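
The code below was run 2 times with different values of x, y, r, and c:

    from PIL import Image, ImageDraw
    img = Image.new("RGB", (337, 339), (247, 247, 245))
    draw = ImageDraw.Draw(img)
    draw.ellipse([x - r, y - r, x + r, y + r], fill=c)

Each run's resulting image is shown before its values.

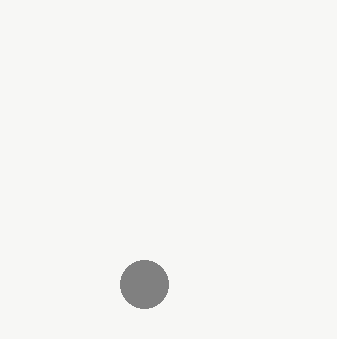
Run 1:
x = 144, y = 284, r = 24, c = 'gray'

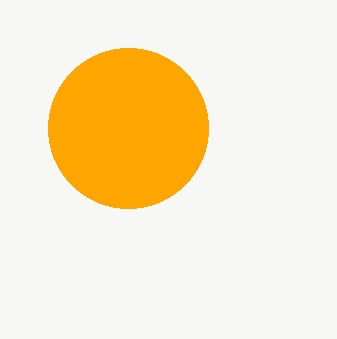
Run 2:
x = 128, y = 128, r = 80, c = 'orange'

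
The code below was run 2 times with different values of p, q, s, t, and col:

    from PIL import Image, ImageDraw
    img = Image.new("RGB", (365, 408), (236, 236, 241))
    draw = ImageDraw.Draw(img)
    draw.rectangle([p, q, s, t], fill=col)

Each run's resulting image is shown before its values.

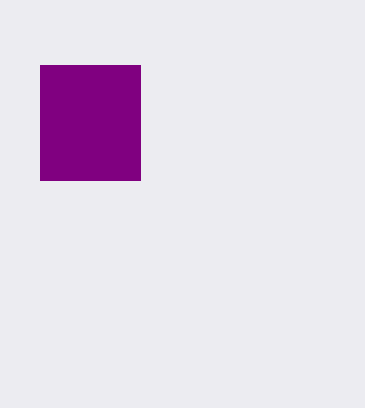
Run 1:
p = 40, q = 65, s = 140, t = 180, col = 'purple'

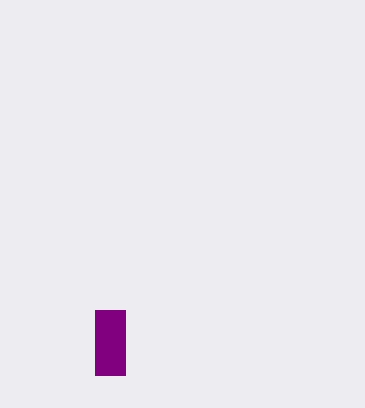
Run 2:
p = 95, q = 310, s = 125, t = 375, col = 'purple'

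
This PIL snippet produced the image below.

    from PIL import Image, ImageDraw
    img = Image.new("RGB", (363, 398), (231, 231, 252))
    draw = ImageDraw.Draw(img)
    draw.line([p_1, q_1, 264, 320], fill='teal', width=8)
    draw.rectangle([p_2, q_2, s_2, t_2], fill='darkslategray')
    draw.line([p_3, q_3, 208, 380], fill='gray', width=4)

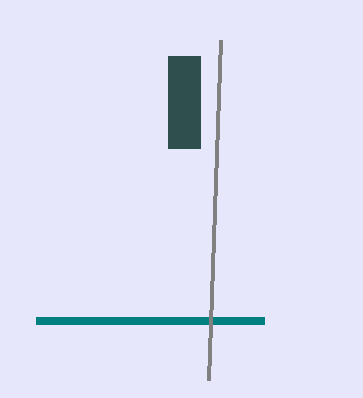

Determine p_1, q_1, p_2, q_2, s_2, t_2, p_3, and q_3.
p_1 = 36
q_1 = 320
p_2 = 168
q_2 = 56
s_2 = 200
t_2 = 148
p_3 = 220
q_3 = 40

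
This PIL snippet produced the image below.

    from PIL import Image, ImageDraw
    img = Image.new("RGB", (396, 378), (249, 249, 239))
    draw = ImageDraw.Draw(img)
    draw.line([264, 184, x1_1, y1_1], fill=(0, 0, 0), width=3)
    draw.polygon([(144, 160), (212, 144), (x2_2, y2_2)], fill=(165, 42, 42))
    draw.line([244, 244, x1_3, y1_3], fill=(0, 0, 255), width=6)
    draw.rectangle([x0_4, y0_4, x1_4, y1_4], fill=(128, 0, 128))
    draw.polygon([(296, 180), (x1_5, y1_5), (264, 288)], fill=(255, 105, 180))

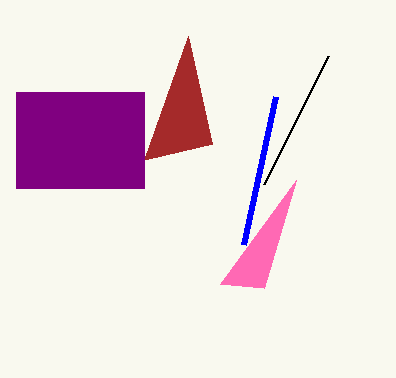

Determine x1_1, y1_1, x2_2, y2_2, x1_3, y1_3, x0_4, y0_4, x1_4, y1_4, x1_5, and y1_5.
x1_1 = 328, y1_1 = 56, x2_2 = 188, y2_2 = 36, x1_3 = 276, y1_3 = 96, x0_4 = 16, y0_4 = 92, x1_4 = 144, y1_4 = 188, x1_5 = 220, y1_5 = 284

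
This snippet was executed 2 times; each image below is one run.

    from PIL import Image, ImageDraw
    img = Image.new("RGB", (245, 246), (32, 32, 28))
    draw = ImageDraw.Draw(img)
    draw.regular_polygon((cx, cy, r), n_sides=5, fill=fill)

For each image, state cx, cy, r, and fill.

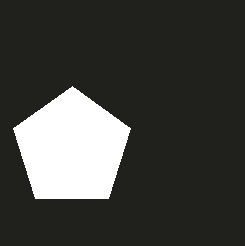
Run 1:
cx = 72
cy = 148
r = 62
fill = 'white'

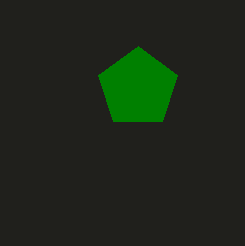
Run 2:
cx = 138; cy = 88; r = 42; fill = 'green'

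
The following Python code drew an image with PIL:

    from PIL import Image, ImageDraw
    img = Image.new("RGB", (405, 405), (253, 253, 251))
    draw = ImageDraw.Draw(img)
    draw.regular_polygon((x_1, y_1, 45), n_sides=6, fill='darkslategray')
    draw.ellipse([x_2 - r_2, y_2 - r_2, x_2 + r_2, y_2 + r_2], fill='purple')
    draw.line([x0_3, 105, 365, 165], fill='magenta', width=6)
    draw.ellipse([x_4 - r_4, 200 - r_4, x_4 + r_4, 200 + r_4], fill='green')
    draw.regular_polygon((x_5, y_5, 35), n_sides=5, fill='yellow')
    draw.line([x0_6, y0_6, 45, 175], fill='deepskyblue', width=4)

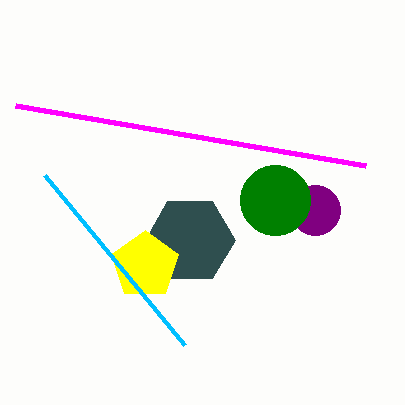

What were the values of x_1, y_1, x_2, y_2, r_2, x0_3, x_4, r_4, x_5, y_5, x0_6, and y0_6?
x_1 = 190; y_1 = 240; x_2 = 315; y_2 = 210; r_2 = 25; x0_3 = 15; x_4 = 275; r_4 = 35; x_5 = 145; y_5 = 265; x0_6 = 185; y0_6 = 345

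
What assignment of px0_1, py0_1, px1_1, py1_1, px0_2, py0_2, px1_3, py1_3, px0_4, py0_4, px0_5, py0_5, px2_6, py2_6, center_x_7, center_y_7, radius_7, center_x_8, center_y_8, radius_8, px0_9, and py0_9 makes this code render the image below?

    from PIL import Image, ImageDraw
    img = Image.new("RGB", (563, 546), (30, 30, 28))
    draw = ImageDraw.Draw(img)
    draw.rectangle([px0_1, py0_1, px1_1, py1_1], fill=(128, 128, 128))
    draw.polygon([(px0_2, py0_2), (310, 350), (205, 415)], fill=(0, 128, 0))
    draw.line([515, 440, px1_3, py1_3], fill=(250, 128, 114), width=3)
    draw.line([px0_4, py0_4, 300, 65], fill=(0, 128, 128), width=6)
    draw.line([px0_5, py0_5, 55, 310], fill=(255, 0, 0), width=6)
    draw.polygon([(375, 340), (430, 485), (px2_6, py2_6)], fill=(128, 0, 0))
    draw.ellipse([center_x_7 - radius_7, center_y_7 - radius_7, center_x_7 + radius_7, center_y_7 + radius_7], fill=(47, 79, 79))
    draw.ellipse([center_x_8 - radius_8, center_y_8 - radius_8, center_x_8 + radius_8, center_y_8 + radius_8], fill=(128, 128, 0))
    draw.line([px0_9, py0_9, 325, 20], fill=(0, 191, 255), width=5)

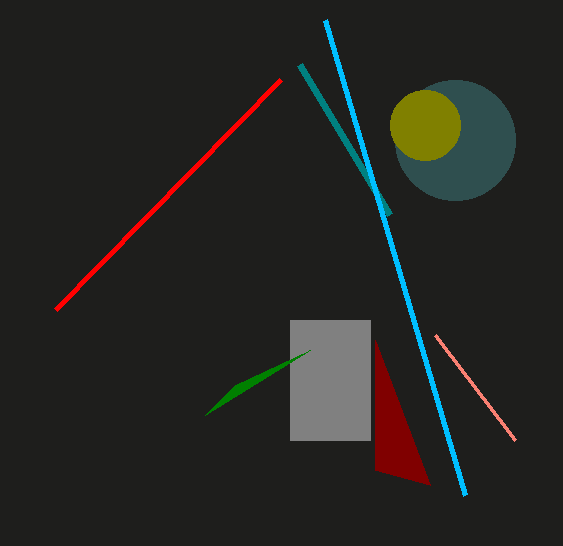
px0_1 = 290
py0_1 = 320
px1_1 = 370
py1_1 = 440
px0_2 = 235
py0_2 = 385
px1_3 = 435
py1_3 = 335
px0_4 = 390
py0_4 = 215
px0_5 = 280
py0_5 = 80
px2_6 = 375
py2_6 = 470
center_x_7 = 455
center_y_7 = 140
radius_7 = 60
center_x_8 = 425
center_y_8 = 125
radius_8 = 35
px0_9 = 465
py0_9 = 495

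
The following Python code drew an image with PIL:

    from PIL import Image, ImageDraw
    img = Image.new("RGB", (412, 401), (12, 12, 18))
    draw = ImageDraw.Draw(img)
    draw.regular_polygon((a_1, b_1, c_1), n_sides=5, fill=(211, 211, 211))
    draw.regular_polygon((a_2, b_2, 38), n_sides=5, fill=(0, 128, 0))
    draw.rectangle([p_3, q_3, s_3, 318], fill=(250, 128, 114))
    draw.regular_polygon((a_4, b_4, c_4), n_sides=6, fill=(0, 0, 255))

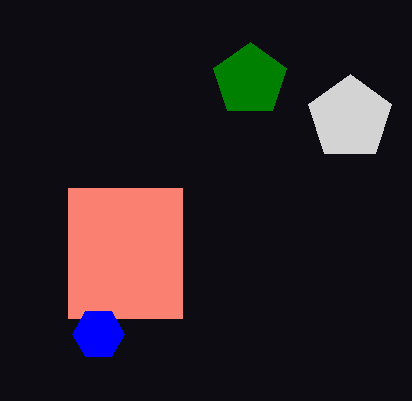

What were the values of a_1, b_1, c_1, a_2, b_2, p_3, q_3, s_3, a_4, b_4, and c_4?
a_1 = 350, b_1 = 118, c_1 = 44, a_2 = 250, b_2 = 80, p_3 = 68, q_3 = 188, s_3 = 182, a_4 = 98, b_4 = 334, c_4 = 26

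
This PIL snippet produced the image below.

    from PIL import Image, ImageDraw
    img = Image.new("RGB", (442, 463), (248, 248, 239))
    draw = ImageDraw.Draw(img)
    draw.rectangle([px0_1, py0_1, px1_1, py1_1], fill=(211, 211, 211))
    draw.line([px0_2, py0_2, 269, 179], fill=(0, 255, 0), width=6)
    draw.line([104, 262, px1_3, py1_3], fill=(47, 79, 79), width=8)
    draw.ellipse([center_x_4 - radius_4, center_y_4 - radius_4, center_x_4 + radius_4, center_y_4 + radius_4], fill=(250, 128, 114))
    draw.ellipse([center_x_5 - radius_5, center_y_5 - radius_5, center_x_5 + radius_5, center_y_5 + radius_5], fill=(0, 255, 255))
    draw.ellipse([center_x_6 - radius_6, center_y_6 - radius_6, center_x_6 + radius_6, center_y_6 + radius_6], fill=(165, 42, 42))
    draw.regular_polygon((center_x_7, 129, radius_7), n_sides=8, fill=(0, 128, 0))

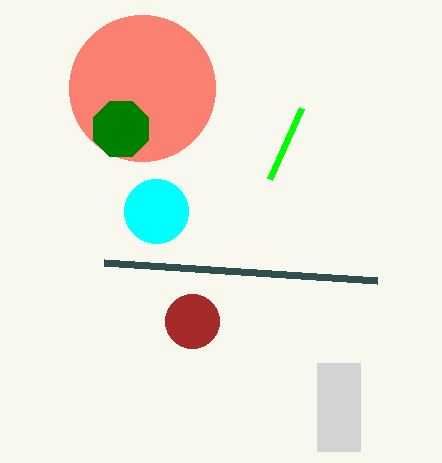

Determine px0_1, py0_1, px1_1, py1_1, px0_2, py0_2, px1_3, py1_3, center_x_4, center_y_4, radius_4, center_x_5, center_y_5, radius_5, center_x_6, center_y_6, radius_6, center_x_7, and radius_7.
px0_1 = 317
py0_1 = 363
px1_1 = 360
py1_1 = 451
px0_2 = 301
py0_2 = 108
px1_3 = 377
py1_3 = 280
center_x_4 = 142
center_y_4 = 88
radius_4 = 73
center_x_5 = 156
center_y_5 = 211
radius_5 = 32
center_x_6 = 192
center_y_6 = 321
radius_6 = 27
center_x_7 = 121
radius_7 = 30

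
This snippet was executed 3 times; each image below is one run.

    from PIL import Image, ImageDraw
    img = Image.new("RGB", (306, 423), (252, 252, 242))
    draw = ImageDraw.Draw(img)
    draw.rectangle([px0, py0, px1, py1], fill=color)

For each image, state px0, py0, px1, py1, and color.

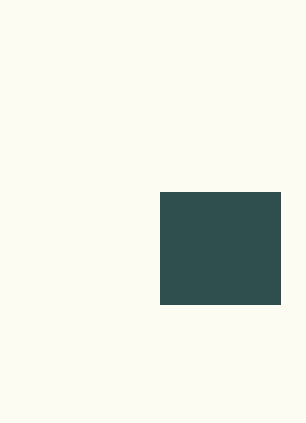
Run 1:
px0 = 160; py0 = 192; px1 = 280; py1 = 304; color = 'darkslategray'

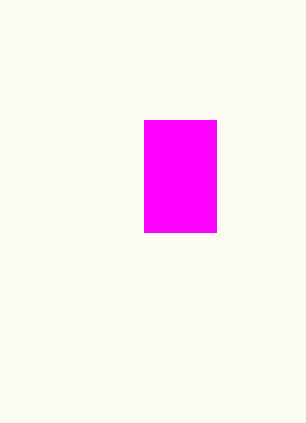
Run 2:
px0 = 144; py0 = 120; px1 = 216; py1 = 232; color = 'magenta'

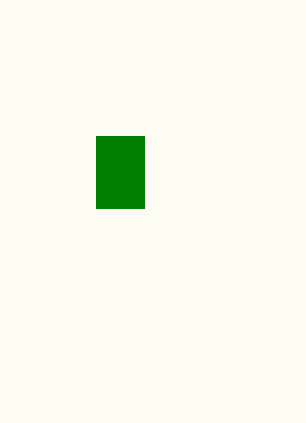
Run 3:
px0 = 96; py0 = 136; px1 = 144; py1 = 208; color = 'green'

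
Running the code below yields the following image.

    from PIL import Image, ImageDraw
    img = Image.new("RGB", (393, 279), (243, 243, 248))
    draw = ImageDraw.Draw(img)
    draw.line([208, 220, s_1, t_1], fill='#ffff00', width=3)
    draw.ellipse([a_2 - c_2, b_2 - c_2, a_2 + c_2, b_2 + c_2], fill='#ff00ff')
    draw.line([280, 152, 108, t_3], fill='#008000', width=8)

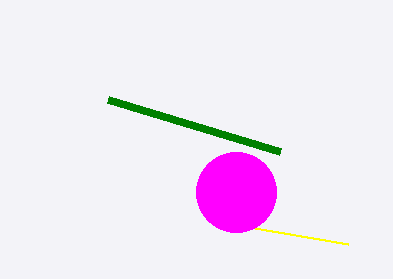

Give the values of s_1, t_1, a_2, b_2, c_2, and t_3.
s_1 = 348; t_1 = 244; a_2 = 236; b_2 = 192; c_2 = 40; t_3 = 100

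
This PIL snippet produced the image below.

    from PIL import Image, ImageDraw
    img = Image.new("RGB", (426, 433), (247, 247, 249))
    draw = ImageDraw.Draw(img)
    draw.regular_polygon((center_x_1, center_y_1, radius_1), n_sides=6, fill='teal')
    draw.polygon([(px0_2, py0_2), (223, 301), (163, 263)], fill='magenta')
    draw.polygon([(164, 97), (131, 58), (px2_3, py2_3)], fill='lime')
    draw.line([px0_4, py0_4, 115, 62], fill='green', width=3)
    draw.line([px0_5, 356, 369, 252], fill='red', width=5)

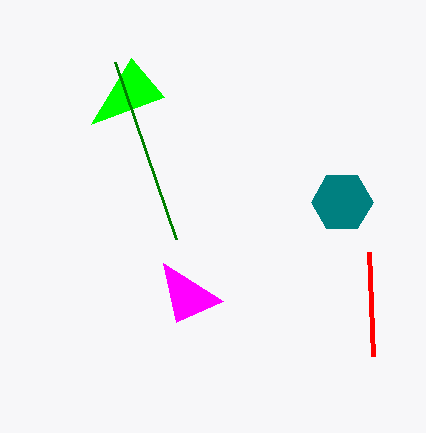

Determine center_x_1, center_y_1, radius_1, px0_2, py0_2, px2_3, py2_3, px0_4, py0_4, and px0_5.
center_x_1 = 342, center_y_1 = 202, radius_1 = 31, px0_2 = 176, py0_2 = 322, px2_3 = 91, py2_3 = 124, px0_4 = 176, py0_4 = 239, px0_5 = 373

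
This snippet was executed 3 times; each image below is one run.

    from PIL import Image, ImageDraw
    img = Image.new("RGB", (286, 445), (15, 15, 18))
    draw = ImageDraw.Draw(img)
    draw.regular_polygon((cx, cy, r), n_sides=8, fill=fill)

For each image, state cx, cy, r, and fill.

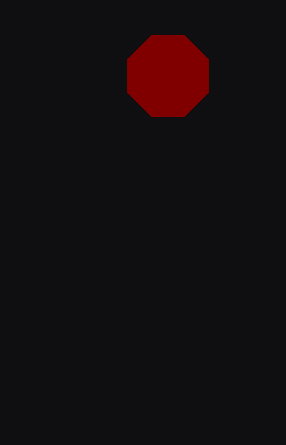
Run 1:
cx = 168
cy = 76
r = 44
fill = 'maroon'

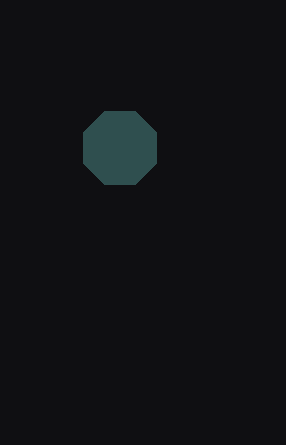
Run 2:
cx = 120
cy = 148
r = 40
fill = 'darkslategray'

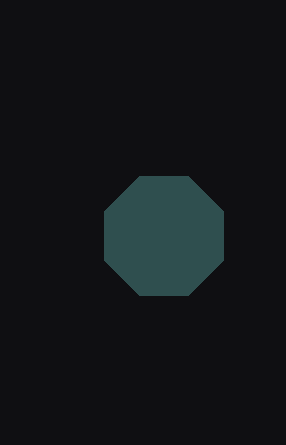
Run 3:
cx = 164, cy = 236, r = 64, fill = 'darkslategray'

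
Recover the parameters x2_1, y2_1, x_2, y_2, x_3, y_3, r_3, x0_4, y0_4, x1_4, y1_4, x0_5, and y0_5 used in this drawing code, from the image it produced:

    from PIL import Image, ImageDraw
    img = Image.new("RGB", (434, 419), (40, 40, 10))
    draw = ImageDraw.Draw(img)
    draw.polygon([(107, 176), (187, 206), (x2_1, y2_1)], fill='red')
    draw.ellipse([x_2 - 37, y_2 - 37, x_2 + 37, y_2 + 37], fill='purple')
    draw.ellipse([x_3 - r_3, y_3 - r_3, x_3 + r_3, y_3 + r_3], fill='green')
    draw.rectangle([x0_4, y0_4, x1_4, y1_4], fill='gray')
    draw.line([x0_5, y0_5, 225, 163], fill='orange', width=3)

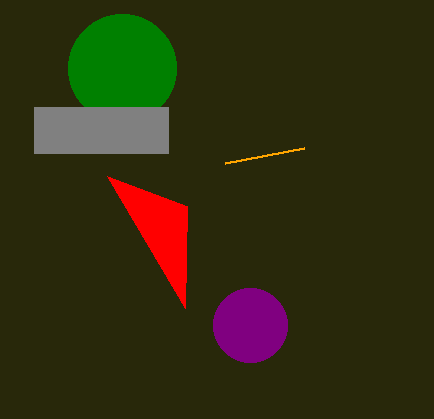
x2_1 = 185
y2_1 = 308
x_2 = 250
y_2 = 325
x_3 = 122
y_3 = 68
r_3 = 54
x0_4 = 34
y0_4 = 107
x1_4 = 168
y1_4 = 153
x0_5 = 304
y0_5 = 148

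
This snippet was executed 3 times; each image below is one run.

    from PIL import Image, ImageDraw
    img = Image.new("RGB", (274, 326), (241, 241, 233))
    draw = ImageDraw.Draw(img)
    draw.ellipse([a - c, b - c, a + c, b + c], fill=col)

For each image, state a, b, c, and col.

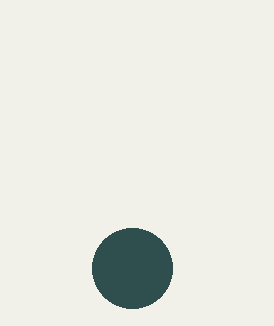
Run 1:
a = 132
b = 268
c = 40
col = 'darkslategray'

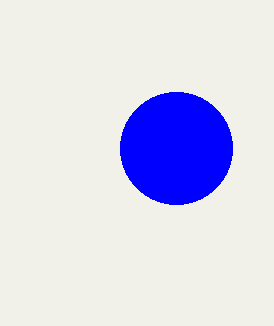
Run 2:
a = 176
b = 148
c = 56
col = 'blue'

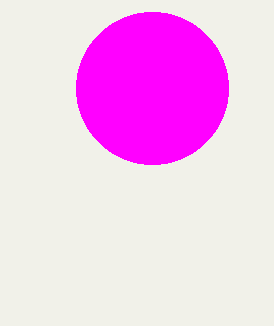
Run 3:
a = 152
b = 88
c = 76
col = 'magenta'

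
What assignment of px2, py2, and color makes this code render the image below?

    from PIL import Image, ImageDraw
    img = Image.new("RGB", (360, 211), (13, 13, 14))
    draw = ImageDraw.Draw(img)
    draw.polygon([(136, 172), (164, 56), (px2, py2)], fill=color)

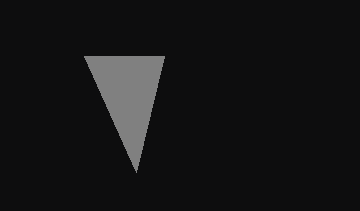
px2 = 84, py2 = 56, color = 'gray'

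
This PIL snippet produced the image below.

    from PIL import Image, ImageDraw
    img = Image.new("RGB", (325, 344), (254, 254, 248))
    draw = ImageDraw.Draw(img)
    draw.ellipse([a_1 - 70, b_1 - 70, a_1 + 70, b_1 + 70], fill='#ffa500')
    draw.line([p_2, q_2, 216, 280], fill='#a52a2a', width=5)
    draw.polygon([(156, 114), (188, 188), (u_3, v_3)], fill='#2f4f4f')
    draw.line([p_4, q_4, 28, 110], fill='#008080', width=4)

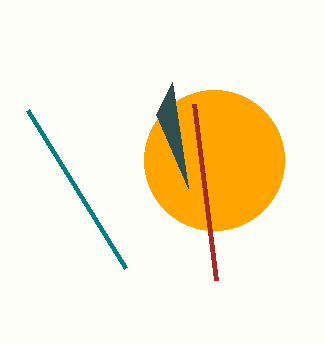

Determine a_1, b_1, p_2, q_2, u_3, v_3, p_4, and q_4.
a_1 = 214; b_1 = 160; p_2 = 194; q_2 = 104; u_3 = 172; v_3 = 82; p_4 = 126; q_4 = 268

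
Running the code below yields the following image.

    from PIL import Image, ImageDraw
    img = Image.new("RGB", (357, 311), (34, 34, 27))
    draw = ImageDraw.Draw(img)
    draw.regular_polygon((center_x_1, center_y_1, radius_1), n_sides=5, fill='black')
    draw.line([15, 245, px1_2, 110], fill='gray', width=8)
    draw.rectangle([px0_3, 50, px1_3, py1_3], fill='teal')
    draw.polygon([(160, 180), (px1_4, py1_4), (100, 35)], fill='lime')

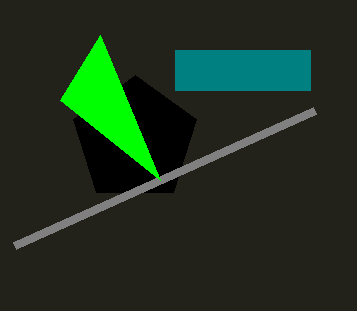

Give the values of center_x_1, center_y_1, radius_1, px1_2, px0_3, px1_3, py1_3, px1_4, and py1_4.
center_x_1 = 135
center_y_1 = 140
radius_1 = 65
px1_2 = 315
px0_3 = 175
px1_3 = 310
py1_3 = 90
px1_4 = 60
py1_4 = 100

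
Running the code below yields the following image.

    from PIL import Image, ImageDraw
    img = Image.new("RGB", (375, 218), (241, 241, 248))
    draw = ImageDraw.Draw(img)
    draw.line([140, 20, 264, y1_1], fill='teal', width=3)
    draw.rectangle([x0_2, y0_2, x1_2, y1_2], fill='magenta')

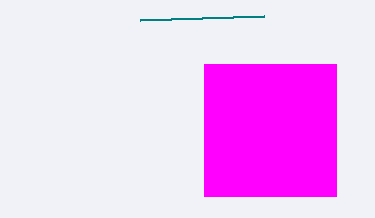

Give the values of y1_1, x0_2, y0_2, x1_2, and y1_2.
y1_1 = 16; x0_2 = 204; y0_2 = 64; x1_2 = 336; y1_2 = 196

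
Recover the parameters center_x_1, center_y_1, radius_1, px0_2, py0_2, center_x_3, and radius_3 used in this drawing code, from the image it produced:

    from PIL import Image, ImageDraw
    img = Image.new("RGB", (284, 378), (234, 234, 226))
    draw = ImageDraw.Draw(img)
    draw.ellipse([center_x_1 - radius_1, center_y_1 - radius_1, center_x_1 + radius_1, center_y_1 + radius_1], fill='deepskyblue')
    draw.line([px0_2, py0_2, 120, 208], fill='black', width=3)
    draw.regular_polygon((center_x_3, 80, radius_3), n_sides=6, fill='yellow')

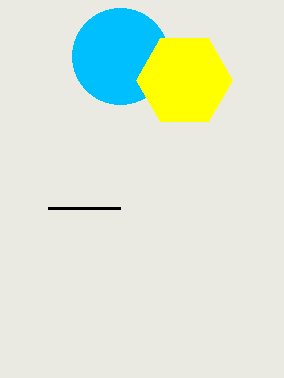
center_x_1 = 120; center_y_1 = 56; radius_1 = 48; px0_2 = 48; py0_2 = 208; center_x_3 = 184; radius_3 = 48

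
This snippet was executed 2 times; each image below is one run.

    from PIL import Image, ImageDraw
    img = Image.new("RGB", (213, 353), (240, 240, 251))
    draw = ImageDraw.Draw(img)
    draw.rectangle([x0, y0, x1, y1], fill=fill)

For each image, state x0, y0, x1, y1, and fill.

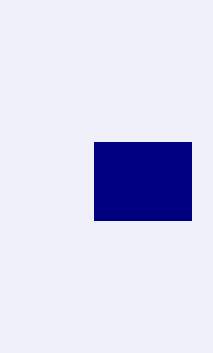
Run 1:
x0 = 94, y0 = 142, x1 = 191, y1 = 220, fill = 'navy'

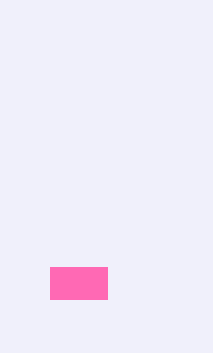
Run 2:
x0 = 50
y0 = 267
x1 = 107
y1 = 299
fill = 'hotpink'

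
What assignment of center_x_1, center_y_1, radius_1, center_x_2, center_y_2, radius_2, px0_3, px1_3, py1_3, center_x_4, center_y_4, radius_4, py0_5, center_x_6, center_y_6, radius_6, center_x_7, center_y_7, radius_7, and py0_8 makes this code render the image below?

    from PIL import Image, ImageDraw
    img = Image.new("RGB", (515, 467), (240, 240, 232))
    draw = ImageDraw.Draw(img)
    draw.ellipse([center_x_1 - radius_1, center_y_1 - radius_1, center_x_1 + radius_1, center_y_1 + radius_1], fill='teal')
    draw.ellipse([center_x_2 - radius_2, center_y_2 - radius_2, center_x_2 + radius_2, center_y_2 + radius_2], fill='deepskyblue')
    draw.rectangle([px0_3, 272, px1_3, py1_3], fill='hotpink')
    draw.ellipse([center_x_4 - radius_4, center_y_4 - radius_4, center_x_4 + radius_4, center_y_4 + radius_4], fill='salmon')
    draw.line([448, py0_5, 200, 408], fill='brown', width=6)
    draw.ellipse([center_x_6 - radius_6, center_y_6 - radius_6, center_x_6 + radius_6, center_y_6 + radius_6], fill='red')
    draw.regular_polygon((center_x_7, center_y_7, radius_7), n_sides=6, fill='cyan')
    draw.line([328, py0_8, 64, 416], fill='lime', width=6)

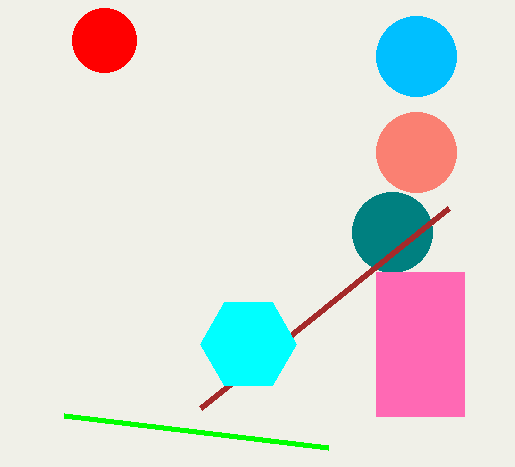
center_x_1 = 392; center_y_1 = 232; radius_1 = 40; center_x_2 = 416; center_y_2 = 56; radius_2 = 40; px0_3 = 376; px1_3 = 464; py1_3 = 416; center_x_4 = 416; center_y_4 = 152; radius_4 = 40; py0_5 = 208; center_x_6 = 104; center_y_6 = 40; radius_6 = 32; center_x_7 = 248; center_y_7 = 344; radius_7 = 48; py0_8 = 448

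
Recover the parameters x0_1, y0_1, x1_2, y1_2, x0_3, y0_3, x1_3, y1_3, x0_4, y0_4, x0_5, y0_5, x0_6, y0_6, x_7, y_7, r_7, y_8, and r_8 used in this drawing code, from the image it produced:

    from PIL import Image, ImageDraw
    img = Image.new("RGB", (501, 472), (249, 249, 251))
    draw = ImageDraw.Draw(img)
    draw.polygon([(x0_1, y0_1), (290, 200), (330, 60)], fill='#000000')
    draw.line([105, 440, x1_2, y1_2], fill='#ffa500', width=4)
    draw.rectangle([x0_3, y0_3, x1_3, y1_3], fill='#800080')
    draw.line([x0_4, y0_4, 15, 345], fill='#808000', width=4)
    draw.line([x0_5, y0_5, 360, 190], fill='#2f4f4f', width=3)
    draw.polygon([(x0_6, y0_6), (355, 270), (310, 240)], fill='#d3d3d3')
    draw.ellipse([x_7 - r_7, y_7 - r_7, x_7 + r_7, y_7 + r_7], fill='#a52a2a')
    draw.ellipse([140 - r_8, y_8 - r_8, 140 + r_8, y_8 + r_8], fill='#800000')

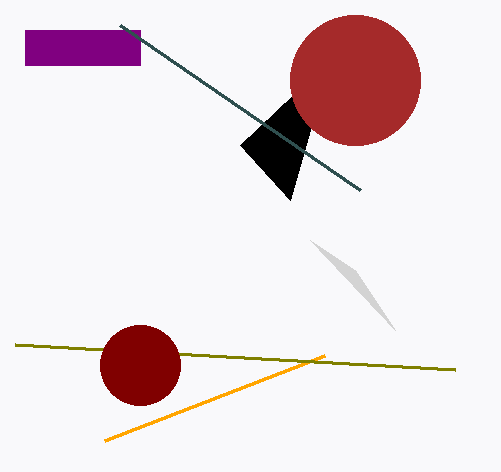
x0_1 = 240, y0_1 = 145, x1_2 = 325, y1_2 = 355, x0_3 = 25, y0_3 = 30, x1_3 = 140, y1_3 = 65, x0_4 = 455, y0_4 = 370, x0_5 = 120, y0_5 = 25, x0_6 = 395, y0_6 = 330, x_7 = 355, y_7 = 80, r_7 = 65, y_8 = 365, r_8 = 40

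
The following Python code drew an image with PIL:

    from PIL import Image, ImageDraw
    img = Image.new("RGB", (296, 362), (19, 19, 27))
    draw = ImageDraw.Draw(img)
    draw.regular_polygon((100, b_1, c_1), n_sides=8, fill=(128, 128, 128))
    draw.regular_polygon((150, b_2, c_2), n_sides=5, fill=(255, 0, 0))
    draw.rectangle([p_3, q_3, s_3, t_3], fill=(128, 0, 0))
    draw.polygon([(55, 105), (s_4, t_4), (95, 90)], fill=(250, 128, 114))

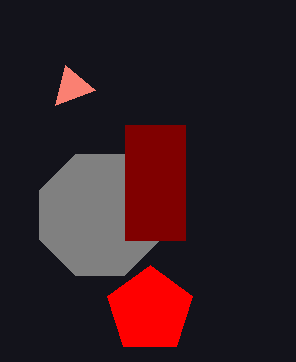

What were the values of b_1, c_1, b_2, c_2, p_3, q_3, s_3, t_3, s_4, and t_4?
b_1 = 215; c_1 = 65; b_2 = 310; c_2 = 45; p_3 = 125; q_3 = 125; s_3 = 185; t_3 = 240; s_4 = 65; t_4 = 65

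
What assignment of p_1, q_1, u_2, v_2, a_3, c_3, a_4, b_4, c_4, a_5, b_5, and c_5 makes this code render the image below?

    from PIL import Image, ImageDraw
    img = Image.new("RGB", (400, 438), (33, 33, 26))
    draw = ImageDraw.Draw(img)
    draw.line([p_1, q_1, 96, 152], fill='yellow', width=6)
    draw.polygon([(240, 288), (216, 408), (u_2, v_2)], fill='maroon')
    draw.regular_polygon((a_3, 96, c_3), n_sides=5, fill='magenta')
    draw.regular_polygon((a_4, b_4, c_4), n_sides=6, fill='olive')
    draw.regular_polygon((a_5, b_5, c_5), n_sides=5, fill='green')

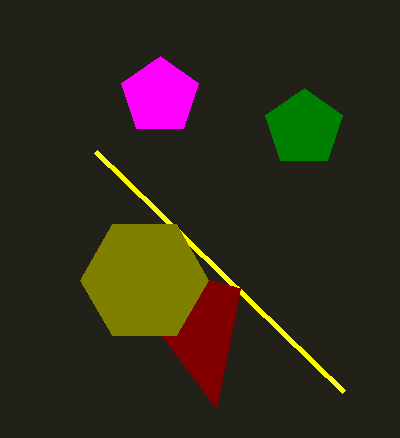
p_1 = 344
q_1 = 392
u_2 = 96
v_2 = 248
a_3 = 160
c_3 = 40
a_4 = 144
b_4 = 280
c_4 = 64
a_5 = 304
b_5 = 128
c_5 = 40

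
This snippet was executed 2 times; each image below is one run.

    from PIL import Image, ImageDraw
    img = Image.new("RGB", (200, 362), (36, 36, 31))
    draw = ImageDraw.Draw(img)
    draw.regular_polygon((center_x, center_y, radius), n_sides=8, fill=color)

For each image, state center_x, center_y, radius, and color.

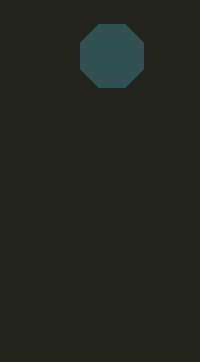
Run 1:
center_x = 112; center_y = 56; radius = 34; color = 'darkslategray'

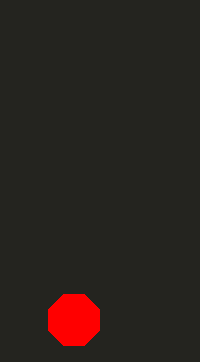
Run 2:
center_x = 74
center_y = 320
radius = 28
color = 'red'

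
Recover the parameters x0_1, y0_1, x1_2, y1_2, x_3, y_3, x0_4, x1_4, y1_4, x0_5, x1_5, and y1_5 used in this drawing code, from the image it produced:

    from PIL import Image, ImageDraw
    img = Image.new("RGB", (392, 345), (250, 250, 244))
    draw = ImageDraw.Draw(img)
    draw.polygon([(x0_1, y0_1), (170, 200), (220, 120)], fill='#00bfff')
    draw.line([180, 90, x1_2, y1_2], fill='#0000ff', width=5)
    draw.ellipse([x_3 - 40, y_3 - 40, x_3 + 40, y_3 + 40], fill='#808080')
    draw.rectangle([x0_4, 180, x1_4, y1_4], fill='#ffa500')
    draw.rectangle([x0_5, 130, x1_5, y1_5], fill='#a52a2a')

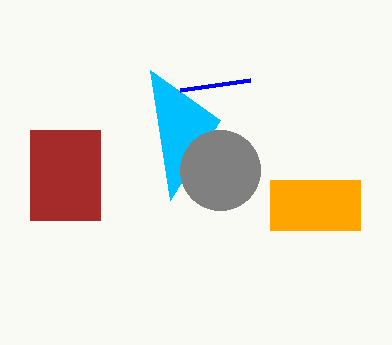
x0_1 = 150; y0_1 = 70; x1_2 = 250; y1_2 = 80; x_3 = 220; y_3 = 170; x0_4 = 270; x1_4 = 360; y1_4 = 230; x0_5 = 30; x1_5 = 100; y1_5 = 220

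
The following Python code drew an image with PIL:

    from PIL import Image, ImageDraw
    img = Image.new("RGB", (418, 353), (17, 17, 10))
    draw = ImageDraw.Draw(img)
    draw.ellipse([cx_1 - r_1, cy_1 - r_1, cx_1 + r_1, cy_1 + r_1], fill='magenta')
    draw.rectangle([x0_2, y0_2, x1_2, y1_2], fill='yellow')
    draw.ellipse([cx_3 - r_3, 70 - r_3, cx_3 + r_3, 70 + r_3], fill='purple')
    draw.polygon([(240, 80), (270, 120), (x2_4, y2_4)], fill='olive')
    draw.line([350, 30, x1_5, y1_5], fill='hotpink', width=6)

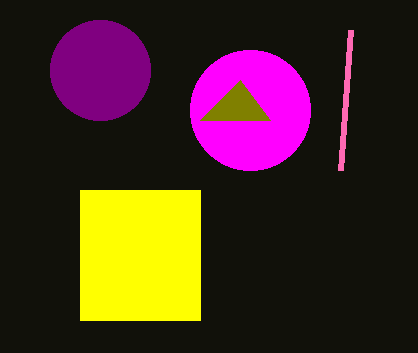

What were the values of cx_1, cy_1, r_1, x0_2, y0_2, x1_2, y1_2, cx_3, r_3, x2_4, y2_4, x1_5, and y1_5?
cx_1 = 250, cy_1 = 110, r_1 = 60, x0_2 = 80, y0_2 = 190, x1_2 = 200, y1_2 = 320, cx_3 = 100, r_3 = 50, x2_4 = 200, y2_4 = 120, x1_5 = 340, y1_5 = 170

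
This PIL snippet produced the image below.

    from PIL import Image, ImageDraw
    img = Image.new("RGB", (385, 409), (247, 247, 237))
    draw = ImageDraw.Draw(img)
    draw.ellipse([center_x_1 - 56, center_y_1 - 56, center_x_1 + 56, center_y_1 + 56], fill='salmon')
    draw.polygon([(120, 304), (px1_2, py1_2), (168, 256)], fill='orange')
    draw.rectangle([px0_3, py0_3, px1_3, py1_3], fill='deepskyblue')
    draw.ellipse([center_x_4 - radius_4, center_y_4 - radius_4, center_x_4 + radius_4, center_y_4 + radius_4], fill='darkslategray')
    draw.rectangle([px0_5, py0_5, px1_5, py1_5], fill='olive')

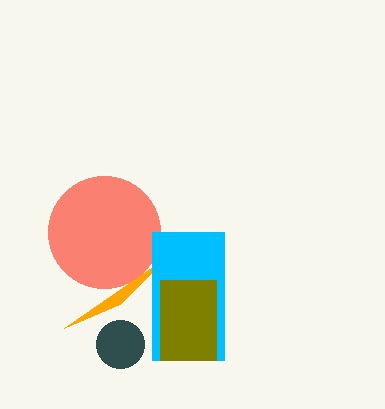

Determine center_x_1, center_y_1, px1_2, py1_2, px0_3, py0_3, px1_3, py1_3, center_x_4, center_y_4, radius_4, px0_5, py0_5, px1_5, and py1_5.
center_x_1 = 104, center_y_1 = 232, px1_2 = 64, py1_2 = 328, px0_3 = 152, py0_3 = 232, px1_3 = 224, py1_3 = 360, center_x_4 = 120, center_y_4 = 344, radius_4 = 24, px0_5 = 160, py0_5 = 280, px1_5 = 216, py1_5 = 360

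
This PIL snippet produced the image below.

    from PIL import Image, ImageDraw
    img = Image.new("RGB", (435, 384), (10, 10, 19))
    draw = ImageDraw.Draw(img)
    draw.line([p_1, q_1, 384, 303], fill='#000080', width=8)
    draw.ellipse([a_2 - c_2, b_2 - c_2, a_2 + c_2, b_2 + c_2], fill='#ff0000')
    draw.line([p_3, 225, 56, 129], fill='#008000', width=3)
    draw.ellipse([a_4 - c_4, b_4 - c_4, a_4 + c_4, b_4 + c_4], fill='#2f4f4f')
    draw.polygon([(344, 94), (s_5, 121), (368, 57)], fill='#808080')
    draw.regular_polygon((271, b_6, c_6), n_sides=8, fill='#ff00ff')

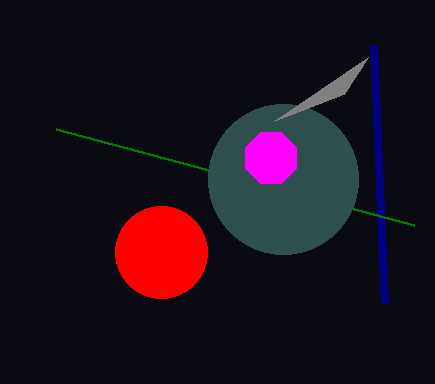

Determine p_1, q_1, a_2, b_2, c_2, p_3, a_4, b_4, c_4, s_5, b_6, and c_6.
p_1 = 373; q_1 = 45; a_2 = 161; b_2 = 252; c_2 = 46; p_3 = 414; a_4 = 283; b_4 = 179; c_4 = 75; s_5 = 274; b_6 = 158; c_6 = 28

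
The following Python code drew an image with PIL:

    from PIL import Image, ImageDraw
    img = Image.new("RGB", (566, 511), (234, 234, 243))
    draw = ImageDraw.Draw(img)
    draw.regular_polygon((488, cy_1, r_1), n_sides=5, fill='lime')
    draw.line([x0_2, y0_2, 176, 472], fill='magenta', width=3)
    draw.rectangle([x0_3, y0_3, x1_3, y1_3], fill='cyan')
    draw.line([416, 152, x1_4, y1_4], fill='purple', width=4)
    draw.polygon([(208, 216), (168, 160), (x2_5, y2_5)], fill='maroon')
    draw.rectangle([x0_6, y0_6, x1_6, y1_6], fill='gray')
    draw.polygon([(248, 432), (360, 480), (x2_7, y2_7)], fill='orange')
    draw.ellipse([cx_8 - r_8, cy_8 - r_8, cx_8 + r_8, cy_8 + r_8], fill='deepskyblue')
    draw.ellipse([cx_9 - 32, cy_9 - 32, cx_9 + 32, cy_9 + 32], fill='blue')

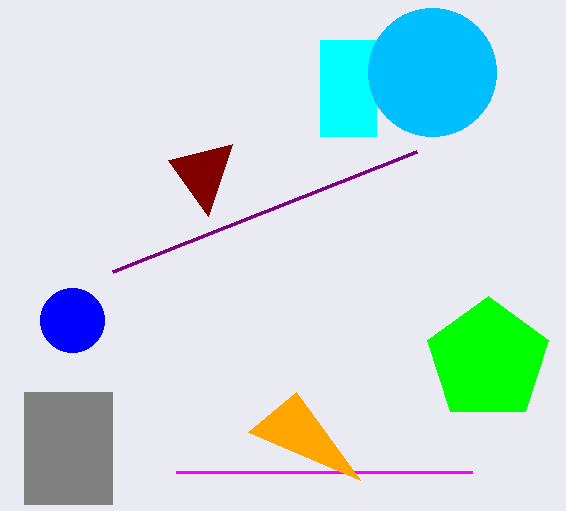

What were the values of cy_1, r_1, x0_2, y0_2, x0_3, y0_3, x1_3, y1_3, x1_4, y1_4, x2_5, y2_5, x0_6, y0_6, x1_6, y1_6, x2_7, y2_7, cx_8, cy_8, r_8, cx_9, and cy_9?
cy_1 = 360, r_1 = 64, x0_2 = 472, y0_2 = 472, x0_3 = 320, y0_3 = 40, x1_3 = 376, y1_3 = 136, x1_4 = 112, y1_4 = 272, x2_5 = 232, y2_5 = 144, x0_6 = 24, y0_6 = 392, x1_6 = 112, y1_6 = 504, x2_7 = 296, y2_7 = 392, cx_8 = 432, cy_8 = 72, r_8 = 64, cx_9 = 72, cy_9 = 320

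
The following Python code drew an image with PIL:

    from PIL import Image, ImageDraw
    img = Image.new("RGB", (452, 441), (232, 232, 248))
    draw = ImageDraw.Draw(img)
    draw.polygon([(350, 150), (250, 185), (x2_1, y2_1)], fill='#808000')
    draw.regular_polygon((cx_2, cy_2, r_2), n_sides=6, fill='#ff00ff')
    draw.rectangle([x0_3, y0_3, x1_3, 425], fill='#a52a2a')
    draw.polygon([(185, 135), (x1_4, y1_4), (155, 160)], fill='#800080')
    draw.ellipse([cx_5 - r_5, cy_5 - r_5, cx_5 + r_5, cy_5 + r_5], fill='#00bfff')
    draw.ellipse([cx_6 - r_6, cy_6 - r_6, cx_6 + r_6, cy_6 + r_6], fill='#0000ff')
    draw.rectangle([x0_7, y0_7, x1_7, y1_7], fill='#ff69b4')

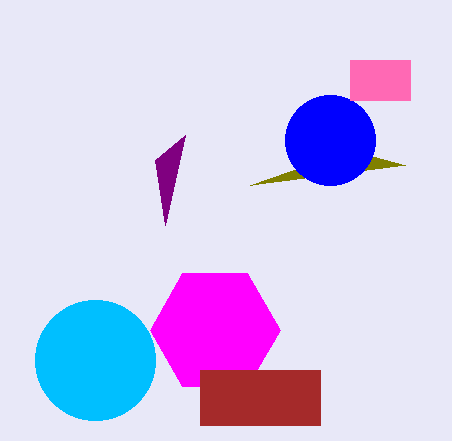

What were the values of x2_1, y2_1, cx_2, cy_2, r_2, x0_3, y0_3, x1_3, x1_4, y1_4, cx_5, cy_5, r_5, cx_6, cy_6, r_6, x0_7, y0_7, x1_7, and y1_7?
x2_1 = 405
y2_1 = 165
cx_2 = 215
cy_2 = 330
r_2 = 65
x0_3 = 200
y0_3 = 370
x1_3 = 320
x1_4 = 165
y1_4 = 225
cx_5 = 95
cy_5 = 360
r_5 = 60
cx_6 = 330
cy_6 = 140
r_6 = 45
x0_7 = 350
y0_7 = 60
x1_7 = 410
y1_7 = 100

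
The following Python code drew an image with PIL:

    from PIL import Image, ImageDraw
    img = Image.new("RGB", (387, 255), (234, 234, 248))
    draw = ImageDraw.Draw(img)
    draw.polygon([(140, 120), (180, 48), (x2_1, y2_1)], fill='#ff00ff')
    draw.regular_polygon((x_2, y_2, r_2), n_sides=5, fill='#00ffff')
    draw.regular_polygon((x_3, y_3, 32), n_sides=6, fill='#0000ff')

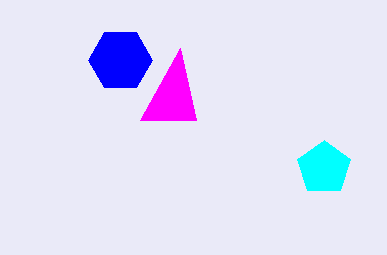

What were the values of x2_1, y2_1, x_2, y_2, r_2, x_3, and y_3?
x2_1 = 196
y2_1 = 120
x_2 = 324
y_2 = 168
r_2 = 28
x_3 = 120
y_3 = 60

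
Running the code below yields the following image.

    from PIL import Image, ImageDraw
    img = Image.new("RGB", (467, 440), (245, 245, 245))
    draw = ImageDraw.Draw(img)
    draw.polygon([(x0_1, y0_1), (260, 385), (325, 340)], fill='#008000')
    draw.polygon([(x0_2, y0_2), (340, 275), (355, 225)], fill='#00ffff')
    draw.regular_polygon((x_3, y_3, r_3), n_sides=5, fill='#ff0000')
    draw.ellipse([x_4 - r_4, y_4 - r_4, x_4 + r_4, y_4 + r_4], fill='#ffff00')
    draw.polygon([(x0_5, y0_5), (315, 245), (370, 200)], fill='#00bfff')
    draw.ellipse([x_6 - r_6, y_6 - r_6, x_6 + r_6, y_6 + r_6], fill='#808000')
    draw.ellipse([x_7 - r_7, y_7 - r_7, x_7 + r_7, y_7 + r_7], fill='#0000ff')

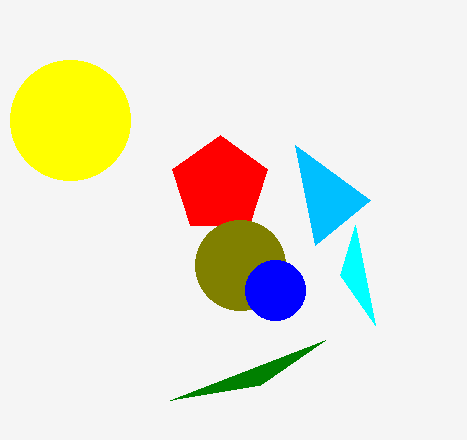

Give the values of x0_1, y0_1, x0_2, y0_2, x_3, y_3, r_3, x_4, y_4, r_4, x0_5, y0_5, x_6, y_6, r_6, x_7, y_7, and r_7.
x0_1 = 170, y0_1 = 400, x0_2 = 375, y0_2 = 325, x_3 = 220, y_3 = 185, r_3 = 50, x_4 = 70, y_4 = 120, r_4 = 60, x0_5 = 295, y0_5 = 145, x_6 = 240, y_6 = 265, r_6 = 45, x_7 = 275, y_7 = 290, r_7 = 30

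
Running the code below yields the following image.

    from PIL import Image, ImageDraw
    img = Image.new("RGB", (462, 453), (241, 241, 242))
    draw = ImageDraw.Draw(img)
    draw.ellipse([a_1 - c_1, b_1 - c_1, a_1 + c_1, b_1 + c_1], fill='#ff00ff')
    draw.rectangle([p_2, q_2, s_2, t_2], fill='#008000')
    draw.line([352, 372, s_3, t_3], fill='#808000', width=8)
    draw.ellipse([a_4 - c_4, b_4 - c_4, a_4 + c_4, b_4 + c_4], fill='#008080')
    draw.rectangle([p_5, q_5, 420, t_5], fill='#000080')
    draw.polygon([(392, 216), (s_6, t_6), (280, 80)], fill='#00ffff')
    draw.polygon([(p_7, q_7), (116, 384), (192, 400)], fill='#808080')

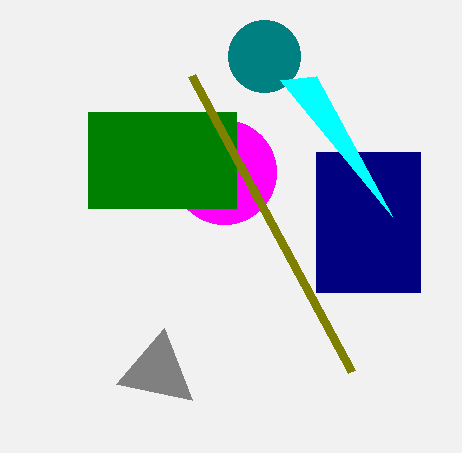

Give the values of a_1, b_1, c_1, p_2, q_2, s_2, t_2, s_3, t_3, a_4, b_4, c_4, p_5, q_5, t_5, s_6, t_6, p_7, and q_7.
a_1 = 224
b_1 = 172
c_1 = 52
p_2 = 88
q_2 = 112
s_2 = 236
t_2 = 208
s_3 = 192
t_3 = 76
a_4 = 264
b_4 = 56
c_4 = 36
p_5 = 316
q_5 = 152
t_5 = 292
s_6 = 316
t_6 = 76
p_7 = 164
q_7 = 328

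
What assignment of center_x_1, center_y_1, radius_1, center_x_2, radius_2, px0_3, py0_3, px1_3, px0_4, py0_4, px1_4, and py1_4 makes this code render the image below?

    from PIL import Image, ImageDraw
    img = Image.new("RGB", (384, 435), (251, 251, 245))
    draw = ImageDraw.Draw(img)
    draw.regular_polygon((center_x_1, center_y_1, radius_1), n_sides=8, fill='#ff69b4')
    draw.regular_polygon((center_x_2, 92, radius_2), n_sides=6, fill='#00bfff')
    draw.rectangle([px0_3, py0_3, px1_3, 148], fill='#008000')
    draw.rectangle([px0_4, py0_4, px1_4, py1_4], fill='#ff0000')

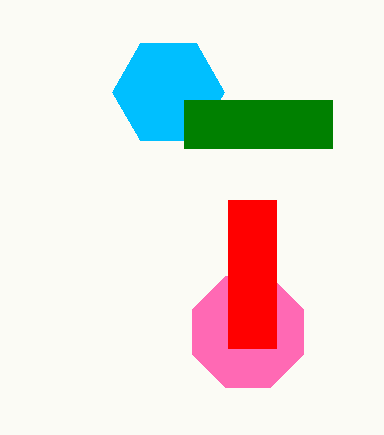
center_x_1 = 248; center_y_1 = 332; radius_1 = 60; center_x_2 = 168; radius_2 = 56; px0_3 = 184; py0_3 = 100; px1_3 = 332; px0_4 = 228; py0_4 = 200; px1_4 = 276; py1_4 = 348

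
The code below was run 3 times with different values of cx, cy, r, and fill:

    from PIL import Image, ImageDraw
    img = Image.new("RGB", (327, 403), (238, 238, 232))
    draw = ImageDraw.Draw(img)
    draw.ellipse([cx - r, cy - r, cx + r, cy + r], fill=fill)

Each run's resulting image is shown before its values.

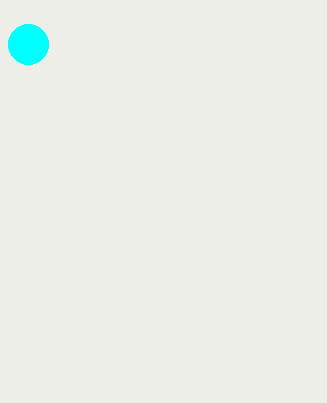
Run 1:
cx = 28; cy = 44; r = 20; fill = 'cyan'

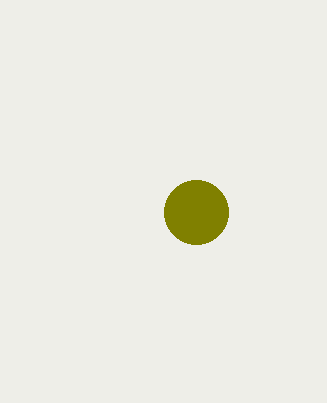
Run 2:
cx = 196; cy = 212; r = 32; fill = 'olive'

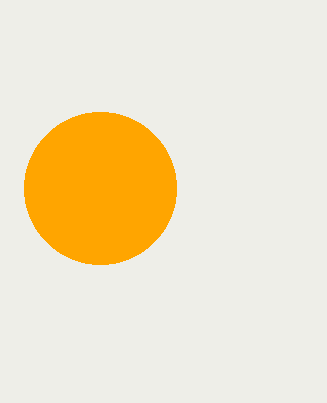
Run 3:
cx = 100, cy = 188, r = 76, fill = 'orange'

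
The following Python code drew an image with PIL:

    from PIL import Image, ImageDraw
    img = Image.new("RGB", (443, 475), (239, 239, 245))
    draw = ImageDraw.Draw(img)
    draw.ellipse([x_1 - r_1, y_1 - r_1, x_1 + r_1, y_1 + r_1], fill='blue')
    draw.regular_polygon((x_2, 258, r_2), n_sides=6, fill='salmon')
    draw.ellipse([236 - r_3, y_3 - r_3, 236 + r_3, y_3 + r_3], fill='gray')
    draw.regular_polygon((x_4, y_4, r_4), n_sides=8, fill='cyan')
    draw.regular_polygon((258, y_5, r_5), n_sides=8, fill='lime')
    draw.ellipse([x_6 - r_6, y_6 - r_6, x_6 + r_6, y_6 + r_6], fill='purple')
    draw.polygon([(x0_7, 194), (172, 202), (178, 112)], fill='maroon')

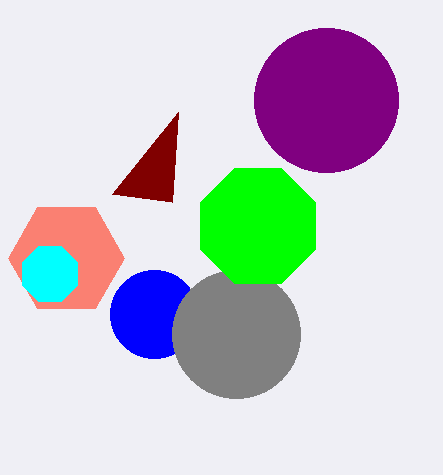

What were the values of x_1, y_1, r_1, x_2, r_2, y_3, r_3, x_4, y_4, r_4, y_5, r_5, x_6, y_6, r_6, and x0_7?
x_1 = 154, y_1 = 314, r_1 = 44, x_2 = 66, r_2 = 58, y_3 = 334, r_3 = 64, x_4 = 50, y_4 = 274, r_4 = 30, y_5 = 226, r_5 = 62, x_6 = 326, y_6 = 100, r_6 = 72, x0_7 = 112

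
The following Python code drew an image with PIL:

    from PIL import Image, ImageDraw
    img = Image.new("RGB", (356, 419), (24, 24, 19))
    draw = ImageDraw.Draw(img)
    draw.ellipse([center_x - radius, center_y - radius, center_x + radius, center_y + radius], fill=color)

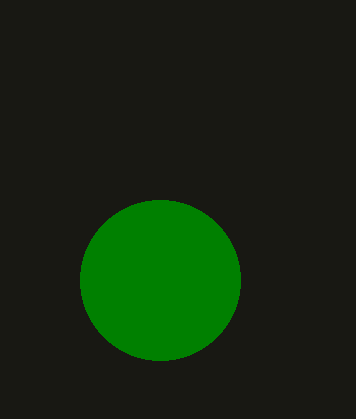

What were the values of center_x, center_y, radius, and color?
center_x = 160
center_y = 280
radius = 80
color = 'green'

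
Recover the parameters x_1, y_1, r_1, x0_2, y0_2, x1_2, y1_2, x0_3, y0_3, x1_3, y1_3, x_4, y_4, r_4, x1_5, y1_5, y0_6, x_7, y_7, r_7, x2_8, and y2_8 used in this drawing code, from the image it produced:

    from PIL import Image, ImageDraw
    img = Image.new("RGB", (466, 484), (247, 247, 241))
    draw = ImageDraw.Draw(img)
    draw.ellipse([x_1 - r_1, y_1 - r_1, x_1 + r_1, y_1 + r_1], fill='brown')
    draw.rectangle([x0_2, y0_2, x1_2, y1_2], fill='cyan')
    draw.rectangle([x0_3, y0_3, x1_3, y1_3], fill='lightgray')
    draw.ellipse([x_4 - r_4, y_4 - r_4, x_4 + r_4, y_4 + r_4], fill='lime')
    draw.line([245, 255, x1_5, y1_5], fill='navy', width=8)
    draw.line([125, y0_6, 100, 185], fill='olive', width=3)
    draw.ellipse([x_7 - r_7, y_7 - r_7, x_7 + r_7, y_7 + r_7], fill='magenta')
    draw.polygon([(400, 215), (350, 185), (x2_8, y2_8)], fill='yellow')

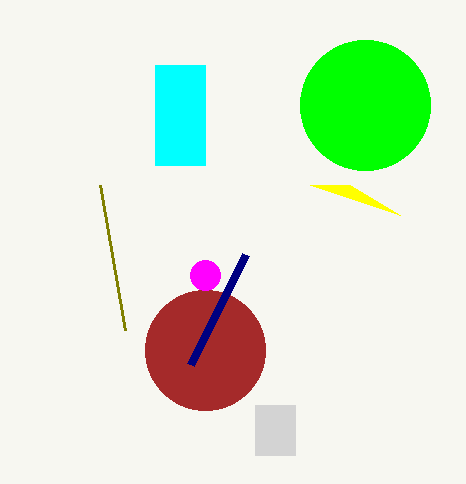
x_1 = 205
y_1 = 350
r_1 = 60
x0_2 = 155
y0_2 = 65
x1_2 = 205
y1_2 = 165
x0_3 = 255
y0_3 = 405
x1_3 = 295
y1_3 = 455
x_4 = 365
y_4 = 105
r_4 = 65
x1_5 = 190
y1_5 = 365
y0_6 = 330
x_7 = 205
y_7 = 275
r_7 = 15
x2_8 = 310
y2_8 = 185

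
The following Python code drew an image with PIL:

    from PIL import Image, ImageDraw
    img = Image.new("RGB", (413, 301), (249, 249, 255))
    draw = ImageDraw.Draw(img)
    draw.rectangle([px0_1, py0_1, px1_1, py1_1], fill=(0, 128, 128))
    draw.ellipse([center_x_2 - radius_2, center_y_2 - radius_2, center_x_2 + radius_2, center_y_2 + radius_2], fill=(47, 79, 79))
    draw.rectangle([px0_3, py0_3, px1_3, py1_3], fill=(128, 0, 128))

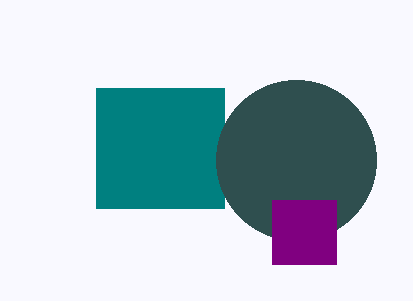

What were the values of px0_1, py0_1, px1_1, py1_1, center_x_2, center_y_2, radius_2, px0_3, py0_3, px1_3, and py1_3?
px0_1 = 96
py0_1 = 88
px1_1 = 224
py1_1 = 208
center_x_2 = 296
center_y_2 = 160
radius_2 = 80
px0_3 = 272
py0_3 = 200
px1_3 = 336
py1_3 = 264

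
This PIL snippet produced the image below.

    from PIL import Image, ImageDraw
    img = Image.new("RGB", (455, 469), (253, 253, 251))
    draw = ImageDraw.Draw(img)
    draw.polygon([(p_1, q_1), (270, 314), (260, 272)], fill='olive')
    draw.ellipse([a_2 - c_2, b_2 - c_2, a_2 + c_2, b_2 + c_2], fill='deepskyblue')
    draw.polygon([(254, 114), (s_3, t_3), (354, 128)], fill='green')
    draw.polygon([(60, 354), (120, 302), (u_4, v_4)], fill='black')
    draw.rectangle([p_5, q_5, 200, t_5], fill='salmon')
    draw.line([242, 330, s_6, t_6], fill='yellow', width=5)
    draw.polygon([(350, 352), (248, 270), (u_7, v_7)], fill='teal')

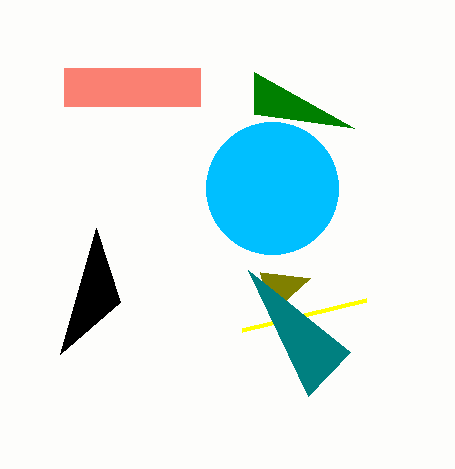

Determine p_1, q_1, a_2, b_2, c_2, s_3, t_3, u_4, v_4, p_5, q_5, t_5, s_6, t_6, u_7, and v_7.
p_1 = 310
q_1 = 278
a_2 = 272
b_2 = 188
c_2 = 66
s_3 = 254
t_3 = 72
u_4 = 96
v_4 = 228
p_5 = 64
q_5 = 68
t_5 = 106
s_6 = 366
t_6 = 300
u_7 = 308
v_7 = 396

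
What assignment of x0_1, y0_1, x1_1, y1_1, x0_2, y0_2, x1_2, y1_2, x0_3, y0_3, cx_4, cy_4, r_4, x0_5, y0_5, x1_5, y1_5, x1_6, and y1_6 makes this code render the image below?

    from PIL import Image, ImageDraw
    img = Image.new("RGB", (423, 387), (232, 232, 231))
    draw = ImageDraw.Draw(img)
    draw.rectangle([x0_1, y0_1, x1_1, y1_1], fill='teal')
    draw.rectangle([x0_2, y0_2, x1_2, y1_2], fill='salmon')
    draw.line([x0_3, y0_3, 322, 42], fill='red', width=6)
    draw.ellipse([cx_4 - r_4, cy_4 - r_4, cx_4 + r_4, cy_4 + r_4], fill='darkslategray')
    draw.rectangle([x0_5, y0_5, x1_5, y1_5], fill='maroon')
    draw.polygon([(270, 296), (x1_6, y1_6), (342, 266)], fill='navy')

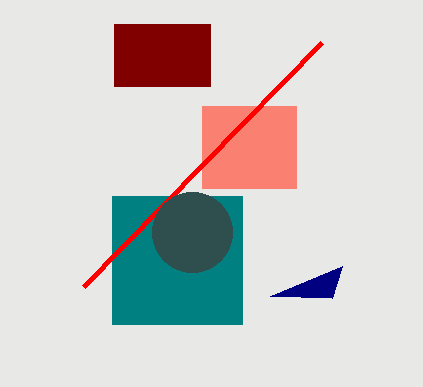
x0_1 = 112; y0_1 = 196; x1_1 = 242; y1_1 = 324; x0_2 = 202; y0_2 = 106; x1_2 = 296; y1_2 = 188; x0_3 = 84; y0_3 = 286; cx_4 = 192; cy_4 = 232; r_4 = 40; x0_5 = 114; y0_5 = 24; x1_5 = 210; y1_5 = 86; x1_6 = 332; y1_6 = 298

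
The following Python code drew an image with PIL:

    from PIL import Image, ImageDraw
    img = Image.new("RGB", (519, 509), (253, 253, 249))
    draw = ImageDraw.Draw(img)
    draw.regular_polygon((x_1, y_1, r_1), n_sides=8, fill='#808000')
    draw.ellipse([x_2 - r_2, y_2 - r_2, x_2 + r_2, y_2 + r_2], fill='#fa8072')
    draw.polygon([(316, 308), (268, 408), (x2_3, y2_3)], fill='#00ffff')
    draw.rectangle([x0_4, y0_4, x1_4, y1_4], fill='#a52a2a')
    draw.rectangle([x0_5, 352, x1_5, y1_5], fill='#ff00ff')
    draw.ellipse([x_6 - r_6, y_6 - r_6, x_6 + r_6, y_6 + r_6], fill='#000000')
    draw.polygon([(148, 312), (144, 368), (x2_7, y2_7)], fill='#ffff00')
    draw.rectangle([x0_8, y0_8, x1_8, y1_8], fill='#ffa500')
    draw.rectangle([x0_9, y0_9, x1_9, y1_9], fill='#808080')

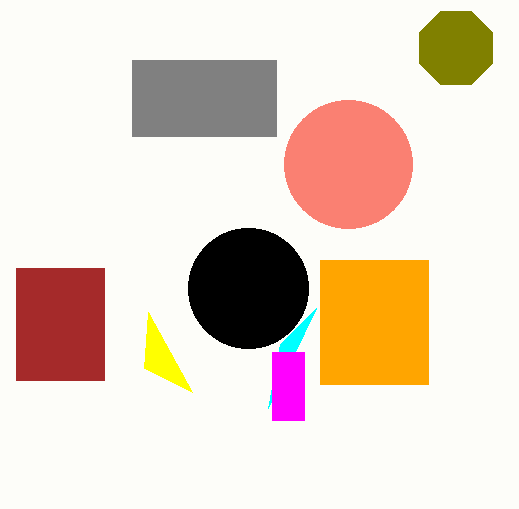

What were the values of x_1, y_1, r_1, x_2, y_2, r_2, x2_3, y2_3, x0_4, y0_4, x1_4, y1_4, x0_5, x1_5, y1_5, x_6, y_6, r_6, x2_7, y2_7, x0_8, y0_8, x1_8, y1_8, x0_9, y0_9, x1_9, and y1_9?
x_1 = 456
y_1 = 48
r_1 = 40
x_2 = 348
y_2 = 164
r_2 = 64
x2_3 = 280
y2_3 = 344
x0_4 = 16
y0_4 = 268
x1_4 = 104
y1_4 = 380
x0_5 = 272
x1_5 = 304
y1_5 = 420
x_6 = 248
y_6 = 288
r_6 = 60
x2_7 = 192
y2_7 = 392
x0_8 = 320
y0_8 = 260
x1_8 = 428
y1_8 = 384
x0_9 = 132
y0_9 = 60
x1_9 = 276
y1_9 = 136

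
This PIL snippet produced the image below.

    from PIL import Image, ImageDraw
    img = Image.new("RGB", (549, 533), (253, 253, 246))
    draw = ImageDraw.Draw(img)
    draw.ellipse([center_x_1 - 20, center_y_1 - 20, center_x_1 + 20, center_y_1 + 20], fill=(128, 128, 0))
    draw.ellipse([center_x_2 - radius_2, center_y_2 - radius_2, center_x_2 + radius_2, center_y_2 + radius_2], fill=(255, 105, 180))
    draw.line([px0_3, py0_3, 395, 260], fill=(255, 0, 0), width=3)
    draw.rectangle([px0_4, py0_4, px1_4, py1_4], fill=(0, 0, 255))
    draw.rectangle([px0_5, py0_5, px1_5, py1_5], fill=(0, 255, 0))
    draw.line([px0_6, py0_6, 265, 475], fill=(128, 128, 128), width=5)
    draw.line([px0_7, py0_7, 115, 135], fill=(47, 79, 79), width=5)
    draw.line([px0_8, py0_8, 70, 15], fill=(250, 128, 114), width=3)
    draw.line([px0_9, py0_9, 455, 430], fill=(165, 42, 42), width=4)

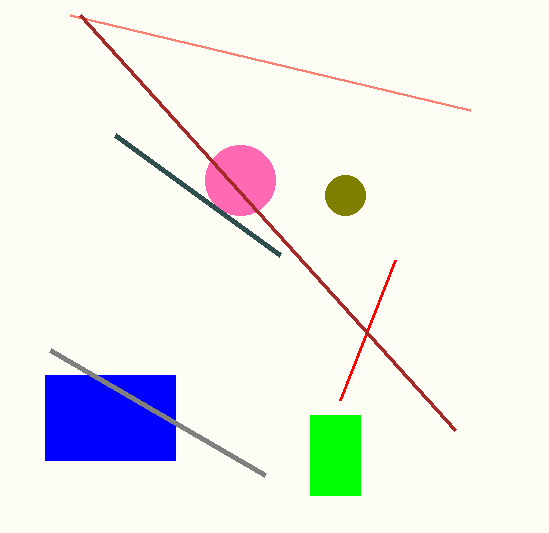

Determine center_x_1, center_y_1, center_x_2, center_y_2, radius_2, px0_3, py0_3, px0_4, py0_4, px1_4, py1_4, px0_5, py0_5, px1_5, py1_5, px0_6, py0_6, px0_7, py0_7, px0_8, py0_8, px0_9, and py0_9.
center_x_1 = 345
center_y_1 = 195
center_x_2 = 240
center_y_2 = 180
radius_2 = 35
px0_3 = 340
py0_3 = 400
px0_4 = 45
py0_4 = 375
px1_4 = 175
py1_4 = 460
px0_5 = 310
py0_5 = 415
px1_5 = 360
py1_5 = 495
px0_6 = 50
py0_6 = 350
px0_7 = 280
py0_7 = 255
px0_8 = 470
py0_8 = 110
px0_9 = 80
py0_9 = 15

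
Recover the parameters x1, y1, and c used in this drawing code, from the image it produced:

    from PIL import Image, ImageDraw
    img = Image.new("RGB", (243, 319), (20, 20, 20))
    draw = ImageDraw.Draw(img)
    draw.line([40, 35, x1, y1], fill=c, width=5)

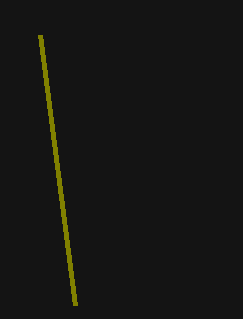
x1 = 75
y1 = 305
c = 'olive'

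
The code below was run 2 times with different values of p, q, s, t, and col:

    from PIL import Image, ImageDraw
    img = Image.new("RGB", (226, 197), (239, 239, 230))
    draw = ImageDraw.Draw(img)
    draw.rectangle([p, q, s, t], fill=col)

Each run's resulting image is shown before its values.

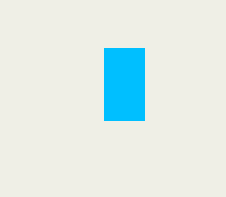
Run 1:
p = 104
q = 48
s = 144
t = 120
col = 'deepskyblue'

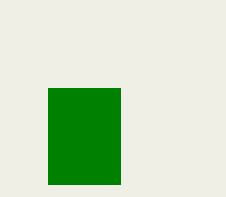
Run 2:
p = 48; q = 88; s = 120; t = 184; col = 'green'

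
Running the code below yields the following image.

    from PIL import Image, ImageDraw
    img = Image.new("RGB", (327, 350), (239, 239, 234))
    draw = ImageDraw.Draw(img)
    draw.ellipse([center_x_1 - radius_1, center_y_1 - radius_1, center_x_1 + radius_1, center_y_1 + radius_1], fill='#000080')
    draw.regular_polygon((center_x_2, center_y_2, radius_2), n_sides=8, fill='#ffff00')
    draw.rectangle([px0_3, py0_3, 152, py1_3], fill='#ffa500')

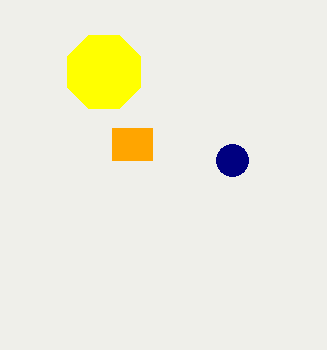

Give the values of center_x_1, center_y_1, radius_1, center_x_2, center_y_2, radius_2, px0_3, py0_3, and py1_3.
center_x_1 = 232
center_y_1 = 160
radius_1 = 16
center_x_2 = 104
center_y_2 = 72
radius_2 = 40
px0_3 = 112
py0_3 = 128
py1_3 = 160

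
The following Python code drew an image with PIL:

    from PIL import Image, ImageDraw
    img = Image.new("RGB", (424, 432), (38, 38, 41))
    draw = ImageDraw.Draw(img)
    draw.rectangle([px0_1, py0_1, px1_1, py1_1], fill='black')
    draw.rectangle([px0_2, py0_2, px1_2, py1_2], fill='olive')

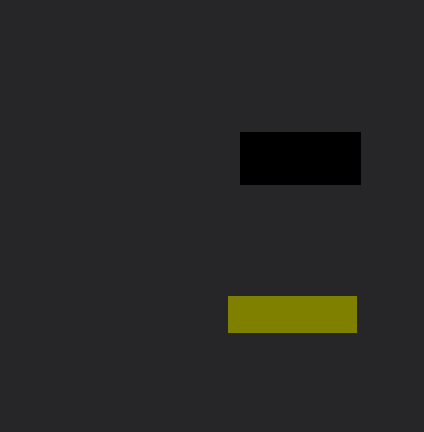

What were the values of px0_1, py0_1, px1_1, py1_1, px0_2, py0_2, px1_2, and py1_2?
px0_1 = 240
py0_1 = 132
px1_1 = 360
py1_1 = 184
px0_2 = 228
py0_2 = 296
px1_2 = 356
py1_2 = 332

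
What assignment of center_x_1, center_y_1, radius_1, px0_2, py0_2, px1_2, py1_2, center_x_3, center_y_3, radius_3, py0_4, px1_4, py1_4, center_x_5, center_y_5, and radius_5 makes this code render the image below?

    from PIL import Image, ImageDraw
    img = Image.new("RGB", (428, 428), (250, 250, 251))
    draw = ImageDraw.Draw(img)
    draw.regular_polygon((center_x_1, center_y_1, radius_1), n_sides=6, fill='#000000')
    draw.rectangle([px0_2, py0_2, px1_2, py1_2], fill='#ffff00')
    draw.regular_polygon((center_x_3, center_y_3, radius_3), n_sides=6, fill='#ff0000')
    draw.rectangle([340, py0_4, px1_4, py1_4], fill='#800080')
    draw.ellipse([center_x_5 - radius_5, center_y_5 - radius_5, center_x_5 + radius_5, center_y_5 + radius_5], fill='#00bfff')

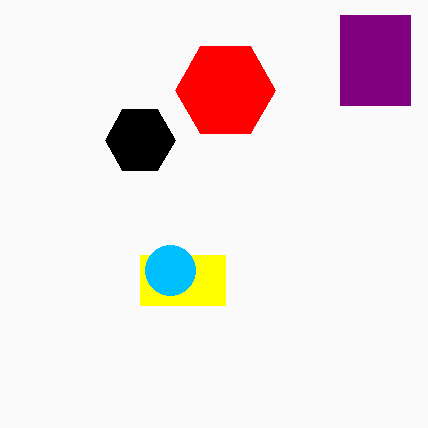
center_x_1 = 140
center_y_1 = 140
radius_1 = 35
px0_2 = 140
py0_2 = 255
px1_2 = 225
py1_2 = 305
center_x_3 = 225
center_y_3 = 90
radius_3 = 50
py0_4 = 15
px1_4 = 410
py1_4 = 105
center_x_5 = 170
center_y_5 = 270
radius_5 = 25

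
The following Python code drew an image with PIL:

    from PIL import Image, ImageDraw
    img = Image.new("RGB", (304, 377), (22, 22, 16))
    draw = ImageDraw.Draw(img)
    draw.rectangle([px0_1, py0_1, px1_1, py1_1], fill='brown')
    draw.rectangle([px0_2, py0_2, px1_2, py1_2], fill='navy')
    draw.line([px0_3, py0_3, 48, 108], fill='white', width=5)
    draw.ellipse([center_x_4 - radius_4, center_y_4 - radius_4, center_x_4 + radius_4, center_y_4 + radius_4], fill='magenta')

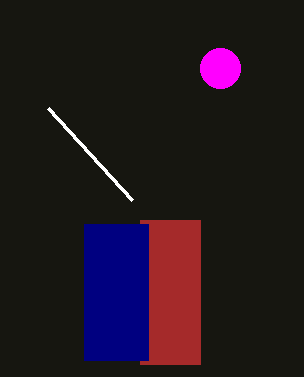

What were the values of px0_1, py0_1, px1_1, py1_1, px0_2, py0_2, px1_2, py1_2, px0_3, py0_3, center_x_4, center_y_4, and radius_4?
px0_1 = 140; py0_1 = 220; px1_1 = 200; py1_1 = 364; px0_2 = 84; py0_2 = 224; px1_2 = 148; py1_2 = 360; px0_3 = 132; py0_3 = 200; center_x_4 = 220; center_y_4 = 68; radius_4 = 20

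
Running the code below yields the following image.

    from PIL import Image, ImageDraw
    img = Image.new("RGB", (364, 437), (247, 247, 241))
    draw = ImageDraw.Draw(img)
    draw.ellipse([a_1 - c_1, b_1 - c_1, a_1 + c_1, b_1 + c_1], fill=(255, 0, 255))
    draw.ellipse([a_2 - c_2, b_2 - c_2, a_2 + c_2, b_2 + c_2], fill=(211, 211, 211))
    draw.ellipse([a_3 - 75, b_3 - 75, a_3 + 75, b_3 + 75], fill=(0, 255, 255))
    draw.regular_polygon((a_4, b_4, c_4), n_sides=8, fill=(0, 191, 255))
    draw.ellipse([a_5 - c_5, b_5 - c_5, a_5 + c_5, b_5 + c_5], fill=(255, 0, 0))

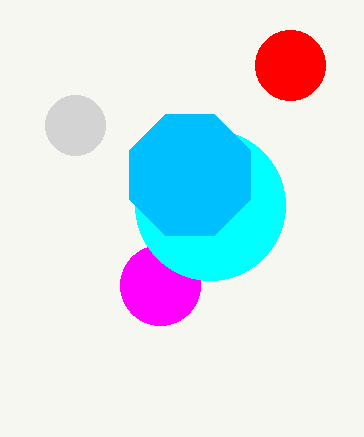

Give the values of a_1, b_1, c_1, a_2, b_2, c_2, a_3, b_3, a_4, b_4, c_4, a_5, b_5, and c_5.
a_1 = 160, b_1 = 285, c_1 = 40, a_2 = 75, b_2 = 125, c_2 = 30, a_3 = 210, b_3 = 205, a_4 = 190, b_4 = 175, c_4 = 65, a_5 = 290, b_5 = 65, c_5 = 35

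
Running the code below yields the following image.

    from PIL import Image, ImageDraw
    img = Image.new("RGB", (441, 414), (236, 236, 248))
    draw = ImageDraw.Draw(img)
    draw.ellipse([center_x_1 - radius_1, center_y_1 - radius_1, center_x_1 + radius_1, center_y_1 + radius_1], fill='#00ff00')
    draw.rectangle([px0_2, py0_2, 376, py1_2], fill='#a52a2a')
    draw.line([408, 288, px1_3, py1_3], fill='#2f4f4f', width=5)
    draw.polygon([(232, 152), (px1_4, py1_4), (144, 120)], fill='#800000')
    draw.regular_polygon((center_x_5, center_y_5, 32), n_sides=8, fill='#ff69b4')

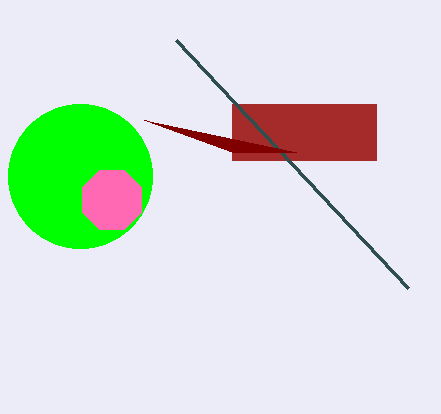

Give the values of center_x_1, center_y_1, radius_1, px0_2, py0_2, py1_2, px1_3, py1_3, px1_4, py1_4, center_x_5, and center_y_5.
center_x_1 = 80; center_y_1 = 176; radius_1 = 72; px0_2 = 232; py0_2 = 104; py1_2 = 160; px1_3 = 176; py1_3 = 40; px1_4 = 296; py1_4 = 152; center_x_5 = 112; center_y_5 = 200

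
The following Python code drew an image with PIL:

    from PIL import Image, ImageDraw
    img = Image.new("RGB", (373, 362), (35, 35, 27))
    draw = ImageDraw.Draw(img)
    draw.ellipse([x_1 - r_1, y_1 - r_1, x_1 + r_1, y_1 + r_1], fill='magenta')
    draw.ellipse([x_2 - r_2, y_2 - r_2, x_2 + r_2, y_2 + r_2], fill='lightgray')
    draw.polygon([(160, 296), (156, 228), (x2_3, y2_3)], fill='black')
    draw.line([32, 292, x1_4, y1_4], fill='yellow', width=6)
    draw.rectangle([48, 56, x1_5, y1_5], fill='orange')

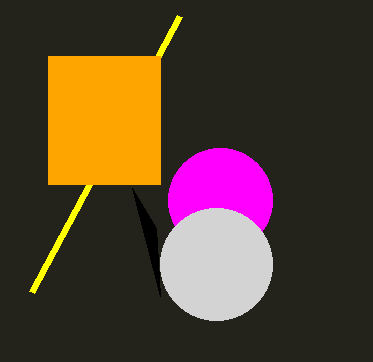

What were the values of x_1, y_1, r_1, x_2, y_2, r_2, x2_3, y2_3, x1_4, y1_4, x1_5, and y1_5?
x_1 = 220; y_1 = 200; r_1 = 52; x_2 = 216; y_2 = 264; r_2 = 56; x2_3 = 132; y2_3 = 188; x1_4 = 180; y1_4 = 16; x1_5 = 160; y1_5 = 184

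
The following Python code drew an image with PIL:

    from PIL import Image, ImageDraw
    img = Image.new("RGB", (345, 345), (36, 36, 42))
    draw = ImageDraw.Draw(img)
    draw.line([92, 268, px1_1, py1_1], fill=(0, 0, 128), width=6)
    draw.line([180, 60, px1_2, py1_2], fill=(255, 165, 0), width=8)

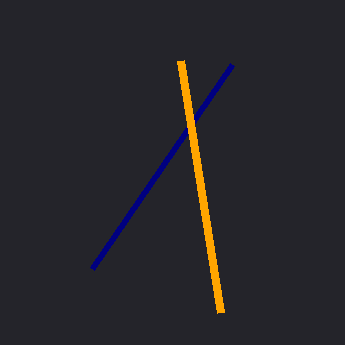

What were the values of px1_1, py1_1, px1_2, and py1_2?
px1_1 = 232, py1_1 = 64, px1_2 = 220, py1_2 = 312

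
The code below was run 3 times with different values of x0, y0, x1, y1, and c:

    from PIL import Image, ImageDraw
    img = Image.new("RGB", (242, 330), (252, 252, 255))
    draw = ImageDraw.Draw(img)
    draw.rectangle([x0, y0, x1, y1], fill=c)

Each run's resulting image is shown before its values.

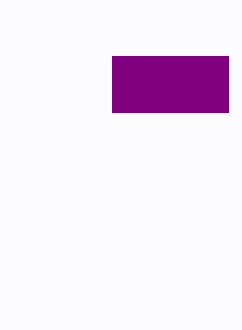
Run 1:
x0 = 112; y0 = 56; x1 = 228; y1 = 112; c = 'purple'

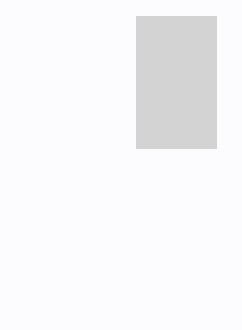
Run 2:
x0 = 136; y0 = 16; x1 = 216; y1 = 148; c = 'lightgray'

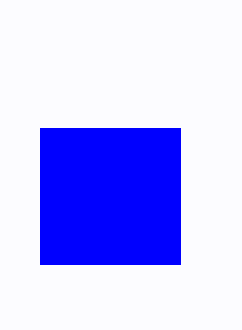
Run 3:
x0 = 40
y0 = 128
x1 = 180
y1 = 264
c = 'blue'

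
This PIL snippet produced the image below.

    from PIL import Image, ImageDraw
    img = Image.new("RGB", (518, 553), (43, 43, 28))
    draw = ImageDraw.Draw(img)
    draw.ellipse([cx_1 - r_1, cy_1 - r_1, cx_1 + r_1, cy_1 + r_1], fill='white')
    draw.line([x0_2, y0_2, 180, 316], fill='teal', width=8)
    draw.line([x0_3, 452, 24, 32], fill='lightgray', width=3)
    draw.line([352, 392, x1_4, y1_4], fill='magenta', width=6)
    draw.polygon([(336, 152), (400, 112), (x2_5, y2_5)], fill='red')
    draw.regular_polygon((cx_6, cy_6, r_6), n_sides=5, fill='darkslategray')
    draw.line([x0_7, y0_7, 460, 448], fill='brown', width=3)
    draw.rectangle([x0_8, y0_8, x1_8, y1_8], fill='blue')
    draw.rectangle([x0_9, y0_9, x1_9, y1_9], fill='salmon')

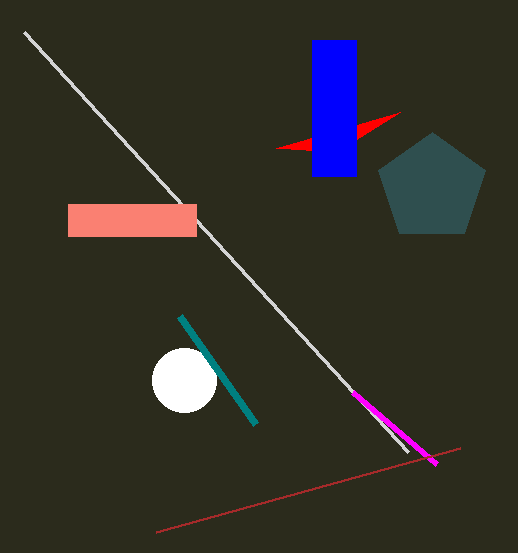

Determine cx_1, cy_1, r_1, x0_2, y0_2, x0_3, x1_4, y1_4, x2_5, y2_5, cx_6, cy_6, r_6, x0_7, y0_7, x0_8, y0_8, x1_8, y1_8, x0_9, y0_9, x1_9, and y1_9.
cx_1 = 184; cy_1 = 380; r_1 = 32; x0_2 = 256; y0_2 = 424; x0_3 = 408; x1_4 = 436; y1_4 = 464; x2_5 = 276; y2_5 = 148; cx_6 = 432; cy_6 = 188; r_6 = 56; x0_7 = 156; y0_7 = 532; x0_8 = 312; y0_8 = 40; x1_8 = 356; y1_8 = 176; x0_9 = 68; y0_9 = 204; x1_9 = 196; y1_9 = 236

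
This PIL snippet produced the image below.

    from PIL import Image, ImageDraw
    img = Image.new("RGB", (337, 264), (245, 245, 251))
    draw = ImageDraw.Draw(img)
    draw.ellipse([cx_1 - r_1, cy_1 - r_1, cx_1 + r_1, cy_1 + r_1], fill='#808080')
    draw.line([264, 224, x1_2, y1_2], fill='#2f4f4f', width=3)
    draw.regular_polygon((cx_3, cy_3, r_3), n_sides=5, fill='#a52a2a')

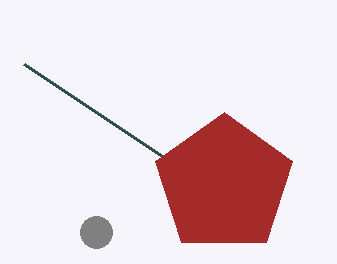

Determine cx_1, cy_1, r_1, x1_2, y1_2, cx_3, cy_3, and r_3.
cx_1 = 96
cy_1 = 232
r_1 = 16
x1_2 = 24
y1_2 = 64
cx_3 = 224
cy_3 = 184
r_3 = 72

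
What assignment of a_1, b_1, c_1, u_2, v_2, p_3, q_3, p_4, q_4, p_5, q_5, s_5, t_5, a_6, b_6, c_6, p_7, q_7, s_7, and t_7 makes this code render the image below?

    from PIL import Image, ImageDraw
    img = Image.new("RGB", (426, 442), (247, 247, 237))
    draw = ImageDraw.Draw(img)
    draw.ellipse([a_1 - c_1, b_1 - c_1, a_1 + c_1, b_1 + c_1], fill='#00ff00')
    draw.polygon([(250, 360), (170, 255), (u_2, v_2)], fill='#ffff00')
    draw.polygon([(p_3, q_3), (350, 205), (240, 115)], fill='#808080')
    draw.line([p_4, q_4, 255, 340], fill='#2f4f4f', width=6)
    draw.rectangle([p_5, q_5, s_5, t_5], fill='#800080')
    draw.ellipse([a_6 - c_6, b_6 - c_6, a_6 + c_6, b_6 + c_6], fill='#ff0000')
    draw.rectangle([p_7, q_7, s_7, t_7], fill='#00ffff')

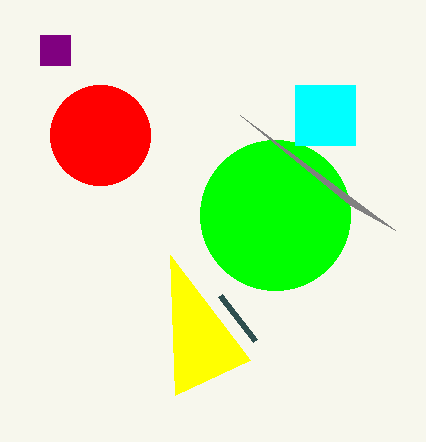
a_1 = 275; b_1 = 215; c_1 = 75; u_2 = 175; v_2 = 395; p_3 = 395; q_3 = 230; p_4 = 220; q_4 = 295; p_5 = 40; q_5 = 35; s_5 = 70; t_5 = 65; a_6 = 100; b_6 = 135; c_6 = 50; p_7 = 295; q_7 = 85; s_7 = 355; t_7 = 145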